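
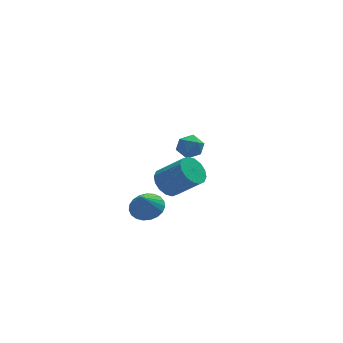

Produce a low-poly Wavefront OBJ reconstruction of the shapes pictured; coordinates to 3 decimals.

v -2.884 -1.087 -1.489
v -1.994 -0.729 -1.038
v -3.336 -1.573 -0.211
v -2.262 -0.381 -1.001
v -2.638 -0.155 -1.047
v -3.056 -0.09 -1.17
v -3.445 -0.198 -1.348
v -3.736 -0.459 -1.551
v -3.881 -0.829 -1.743
v -3.853 -1.243 -1.89
v -3.658 -1.63 -1.969
v -3.329 -1.924 -1.964
v -2.923 -2.072 -1.878
v -2.51 -2.05 -1.724
v -2.163 -1.862 -1.529
v -1.94 -1.54 -1.328
v -1.88 -1.139 -1.154
v -2.367 -3.462 2.134
v -1.898 -3.946 1.41
v -0.644 -4.843 2.821
v -1.113 -4.358 3.546
v -1.641 -3.506 1.462
v -0.388 -4.403 2.874
v -1.579 -3.053 1.694
v -0.326 -3.95 3.106
v -1.728 -2.71 2.045
v -0.475 -3.607 3.456
v -2.048 -2.568 2.419
v -0.795 -3.465 3.831
v -2.454 -2.666 2.717
v -1.2 -3.563 4.129
v -2.836 -2.977 2.859
v -1.582 -3.874 4.27
v -3.092 -3.417 2.806
v -1.839 -4.314 4.218
v -3.154 -3.87 2.574
v -1.901 -4.767 3.986
v -3.005 -4.213 2.224
v -1.752 -5.11 3.635
v -2.685 -4.355 1.849
v -1.432 -5.252 3.261
v -2.28 -4.257 1.551
v -1.026 -5.154 2.963
v 0.574 4.217 0.152
v 1.334 3.903 0.599
v 0.706 3.097 -0.859
v 1.466 2.783 -0.412
v 0.624 2.712 -0.01
v 0.542 3.404 0.615
v 1.498 3.596 -0.875
v 1.416 4.288 -0.25
v 1.905 3.519 -0.036
v 1.365 2.973 0.499
v 0.675 4.027 -0.759
v 0.135 3.481 -0.224
f 2 1 4
f 2 4 3
f 4 1 5
f 4 5 3
f 5 1 6
f 5 6 3
f 6 1 7
f 6 7 3
f 7 1 8
f 7 8 3
f 8 1 9
f 8 9 3
f 9 1 10
f 9 10 3
f 10 1 11
f 10 11 3
f 11 1 12
f 11 12 3
f 12 1 13
f 12 13 3
f 13 1 14
f 13 14 3
f 14 1 15
f 14 15 3
f 15 1 16
f 15 16 3
f 16 1 17
f 16 17 3
f 17 1 2
f 17 2 3
f 19 18 22
f 19 22 20
f 20 22 23
f 20 23 21
f 22 18 24
f 22 24 23
f 23 24 25
f 23 25 21
f 24 18 26
f 24 26 25
f 25 26 27
f 25 27 21
f 26 18 28
f 26 28 27
f 27 28 29
f 27 29 21
f 28 18 30
f 28 30 29
f 29 30 31
f 29 31 21
f 30 18 32
f 30 32 31
f 31 32 33
f 31 33 21
f 32 18 34
f 32 34 33
f 33 34 35
f 33 35 21
f 34 18 36
f 34 36 35
f 35 36 37
f 35 37 21
f 36 18 38
f 36 38 37
f 37 38 39
f 37 39 21
f 38 18 40
f 38 40 39
f 39 40 41
f 39 41 21
f 40 18 42
f 40 42 41
f 41 42 43
f 41 43 21
f 42 18 19
f 42 19 43
f 43 19 20
f 43 20 21
f 44 55 49
f 44 49 45
f 44 45 51
f 44 51 54
f 44 54 55
f 45 49 53
f 49 55 48
f 55 54 46
f 54 51 50
f 51 45 52
f 47 53 48
f 47 48 46
f 47 46 50
f 47 50 52
f 47 52 53
f 48 53 49
f 46 48 55
f 50 46 54
f 52 50 51
f 53 52 45



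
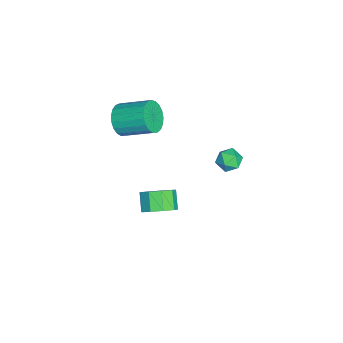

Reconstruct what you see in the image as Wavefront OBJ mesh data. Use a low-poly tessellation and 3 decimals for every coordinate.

v 2.085 2.519 3.826
v 2.84 2.344 3.679
v 1.8 1.276 3.841
v 2.555 1.101 3.694
v 2.35 1.406 4.391
v 2.526 2.175 4.382
v 2.114 1.445 3.138
v 2.29 2.214 3.129
v 2.858 1.68 3.253
v 3.003 1.656 4.028
v 1.637 1.964 3.492
v 1.782 1.94 4.267
v 0.202 -2.181 -4.011
v 0.828 -1.864 -3.243
v -0.097 -2.082 -2.4
v -0.722 -2.399 -3.169
v 0.462 -1.312 -3.502
v -0.463 -1.53 -2.66
v -0.026 -1.166 -4
v -0.951 -1.384 -3.157
v -0.407 -1.496 -4.502
v -1.331 -1.714 -3.66
v -0.502 -2.146 -4.775
v -1.427 -2.363 -3.933
v -0.268 -2.812 -4.691
v -1.193 -3.03 -3.848
v 0.186 -3.183 -4.289
v -0.739 -3.401 -3.446
v 0.648 -3.086 -3.756
v -0.277 -3.303 -2.914
v 0.901 -2.565 -3.344
v -0.023 -2.782 -2.501
v -2.531 -4.62 1.397
v -2.077 -5.11 2.22
v -1.736 -3.269 3.127
v -2.189 -2.78 2.303
v -1.733 -5.042 1.953
v -1.392 -3.202 2.86
v -1.527 -4.902 1.59
v -1.186 -3.061 2.497
v -1.494 -4.712 1.193
v -1.153 -2.872 2.1
v -1.641 -4.507 0.832
v -1.3 -2.666 1.738
v -1.941 -4.322 0.568
v -1.6 -2.481 1.474
v -2.343 -4.188 0.447
v -2.002 -2.347 1.354
v -2.778 -4.128 0.491
v -2.437 -2.288 1.397
v -3.17 -4.154 0.691
v -2.829 -2.314 1.598
v -3.451 -4.261 1.013
v -3.11 -2.42 1.92
v -3.573 -4.43 1.402
v -3.232 -2.589 2.308
v -3.515 -4.631 1.789
v -3.174 -2.791 2.696
v -3.287 -4.831 2.109
v -2.946 -2.99 3.016
v -2.928 -4.994 2.306
v -2.586 -3.154 3.212
v -2.5 -5.093 2.345
v -2.159 -3.252 3.252
f 1 12 6
f 1 6 2
f 1 2 8
f 1 8 11
f 1 11 12
f 2 6 10
f 6 12 5
f 12 11 3
f 11 8 7
f 8 2 9
f 4 10 5
f 4 5 3
f 4 3 7
f 4 7 9
f 4 9 10
f 5 10 6
f 3 5 12
f 7 3 11
f 9 7 8
f 10 9 2
f 14 13 17
f 14 17 15
f 15 17 18
f 15 18 16
f 17 13 19
f 17 19 18
f 18 19 20
f 18 20 16
f 19 13 21
f 19 21 20
f 20 21 22
f 20 22 16
f 21 13 23
f 21 23 22
f 22 23 24
f 22 24 16
f 23 13 25
f 23 25 24
f 24 25 26
f 24 26 16
f 25 13 27
f 25 27 26
f 26 27 28
f 26 28 16
f 27 13 29
f 27 29 28
f 28 29 30
f 28 30 16
f 29 13 31
f 29 31 30
f 30 31 32
f 30 32 16
f 31 13 14
f 31 14 32
f 32 14 15
f 32 15 16
f 34 33 37
f 34 37 35
f 35 37 38
f 35 38 36
f 37 33 39
f 37 39 38
f 38 39 40
f 38 40 36
f 39 33 41
f 39 41 40
f 40 41 42
f 40 42 36
f 41 33 43
f 41 43 42
f 42 43 44
f 42 44 36
f 43 33 45
f 43 45 44
f 44 45 46
f 44 46 36
f 45 33 47
f 45 47 46
f 46 47 48
f 46 48 36
f 47 33 49
f 47 49 48
f 48 49 50
f 48 50 36
f 49 33 51
f 49 51 50
f 50 51 52
f 50 52 36
f 51 33 53
f 51 53 52
f 52 53 54
f 52 54 36
f 53 33 55
f 53 55 54
f 54 55 56
f 54 56 36
f 55 33 57
f 55 57 56
f 56 57 58
f 56 58 36
f 57 33 59
f 57 59 58
f 58 59 60
f 58 60 36
f 59 33 61
f 59 61 60
f 60 61 62
f 60 62 36
f 61 33 63
f 61 63 62
f 62 63 64
f 62 64 36
f 63 33 34
f 63 34 64
f 64 34 35
f 64 35 36



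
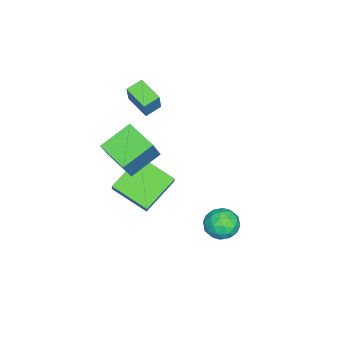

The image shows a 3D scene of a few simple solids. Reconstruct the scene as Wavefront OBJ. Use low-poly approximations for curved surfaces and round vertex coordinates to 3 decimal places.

v 2.972 3.277 -4.093
v 3.502 2.602 -4.379
v 2.538 2.458 -2.961
v 3.068 1.783 -3.247
v 3.437 2.54 -2.918
v 3.706 3.046 -3.618
v 2.334 2.014 -3.722
v 2.603 2.52 -4.422
v 3.108 1.821 -4.149
v 3.79 2.147 -3.652
v 2.25 2.913 -3.688
v 2.932 3.239 -3.191
v 3.275 3.012 -4.335
v 2.765 2.048 -3.005
v 2.982 2.493 -2.812
v 3.294 2.097 -2.979
v 3.395 3.273 -3.888
v 3.706 2.876 -4.056
v 3.668 2.839 -3.197
v 2.334 2.184 -3.284
v 2.645 1.787 -3.452
v 2.746 2.963 -4.361
v 3.058 2.567 -4.528
v 2.372 2.221 -4.143
v 3.355 2.156 -4.368
v 3.1 1.674 -3.703
v 2.669 1.81 -3.983
v 2.826 2.108 -4.394
v 3.756 2.347 -4.076
v 3.501 1.866 -3.411
v 3.718 2.311 -3.218
v 3.875 2.608 -3.629
v 3.524 1.888 -3.941
v 2.539 3.194 -3.929
v 2.284 2.713 -3.264
v 2.165 2.452 -3.711
v 2.322 2.749 -4.122
v 2.94 3.386 -3.637
v 2.685 2.904 -2.972
v 3.214 2.952 -2.946
v 3.371 3.25 -3.357
v 2.516 3.172 -3.399
v -0.709 -2.448 1.669
v -0.052 -2.303 2.931
v -0.062 -1.38 1.21
v 0.595 -1.235 2.472
v -0.055 -2.965 1.388
v 0.602 -2.82 2.65
v 0.592 -1.897 0.929
v 1.249 -1.752 2.191
v 1.944 -1.832 0.799
v 3.207 -1.753 2.586
v 2.638 -0.51 0.25
v 3.901 -0.431 2.037
v 3.159 -2.809 -0.017
v 4.422 -2.73 1.77
v 3.853 -1.487 -0.566
v 5.116 -1.408 1.221
v 1.798 -3.213 -3.875
v 0.143 -2.403 -2.847
v 2.181 -1.37 -4.711
v 0.525 -0.56 -3.684
v 2.455 -2.96 -3.016
v 0.799 -2.15 -1.989
v 2.837 -1.117 -3.853
v 1.182 -0.307 -2.825
f 1 38 17
f 38 12 41
f 17 41 6
f 38 41 17
f 1 17 13
f 17 6 18
f 13 18 2
f 17 18 13
f 1 13 22
f 13 2 23
f 22 23 8
f 13 23 22
f 1 22 34
f 22 8 37
f 34 37 11
f 22 37 34
f 1 34 38
f 34 11 42
f 38 42 12
f 34 42 38
f 2 18 29
f 18 6 32
f 29 32 10
f 18 32 29
f 6 41 19
f 41 12 40
f 19 40 5
f 41 40 19
f 12 42 39
f 42 11 35
f 39 35 3
f 42 35 39
f 11 37 36
f 37 8 24
f 36 24 7
f 37 24 36
f 8 23 28
f 23 2 25
f 28 25 9
f 23 25 28
f 4 30 16
f 30 10 31
f 16 31 5
f 30 31 16
f 4 16 14
f 16 5 15
f 14 15 3
f 16 15 14
f 4 14 21
f 14 3 20
f 21 20 7
f 14 20 21
f 4 21 26
f 21 7 27
f 26 27 9
f 21 27 26
f 4 26 30
f 26 9 33
f 30 33 10
f 26 33 30
f 5 31 19
f 31 10 32
f 19 32 6
f 31 32 19
f 3 15 39
f 15 5 40
f 39 40 12
f 15 40 39
f 7 20 36
f 20 3 35
f 36 35 11
f 20 35 36
f 9 27 28
f 27 7 24
f 28 24 8
f 27 24 28
f 10 33 29
f 33 9 25
f 29 25 2
f 33 25 29
f 44 46 43
f 47 44 43
f 43 46 45
f 45 47 43
f 44 50 46
f 48 44 47
f 48 50 44
f 46 50 45
f 49 47 45
f 45 50 49
f 49 48 47
f 50 48 49
f 52 54 51
f 55 52 51
f 51 54 53
f 53 55 51
f 52 58 54
f 56 52 55
f 56 58 52
f 54 58 53
f 57 55 53
f 53 58 57
f 57 56 55
f 58 56 57
f 60 62 59
f 63 60 59
f 59 62 61
f 61 63 59
f 60 66 62
f 64 60 63
f 64 66 60
f 62 66 61
f 65 63 61
f 61 66 65
f 65 64 63
f 66 64 65



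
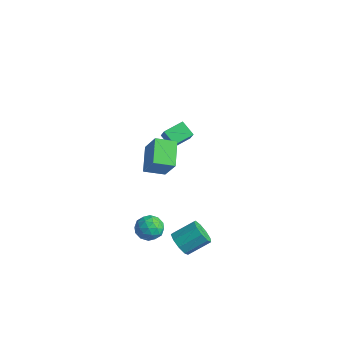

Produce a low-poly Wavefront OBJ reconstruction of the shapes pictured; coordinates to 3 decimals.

v 2.287 -2.032 2.802
v 1.208 -1.077 3.607
v 2.894 -1.039 2.438
v 1.816 -0.084 3.243
v 3.284 -2.116 4.237
v 2.206 -1.161 5.042
v 3.892 -1.123 3.873
v 2.813 -0.168 4.678
v -2.249 3.384 -1.124
v -3.135 3.302 -0.512
v -2.148 4.641 -0.81
v -3.034 4.559 -0.198
v -1.586 3.101 -0.202
v -2.472 3.019 0.41
v -1.485 4.358 0.112
v -2.371 4.276 0.724
v 3.62 -0.641 -3.237
v 4.165 -1.125 -2.861
v 4.665 0.058 -2.066
v 4.12 0.541 -2.443
v 4.391 -0.907 -3.326
v 4.89 0.276 -2.532
v 4.256 -0.566 -3.75
v 4.755 0.617 -2.955
v 3.823 -0.259 -3.934
v 4.323 0.924 -3.139
v 3.296 -0.132 -3.792
v 3.795 1.051 -2.997
v 2.92 -0.243 -3.39
v 3.42 0.94 -2.596
v 2.872 -0.541 -2.917
v 3.372 0.642 -2.123
v 3.174 -0.885 -2.594
v 3.674 0.298 -1.799
v 3.685 -1.116 -2.572
v 4.185 0.067 -1.777
v 0.945 -0.277 -3.503
v 1.683 -0.256 -3.036
v 1.037 -1.684 -3.584
v 1.775 -1.663 -3.117
v 1.013 -1.464 -2.74
v 0.957 -0.594 -2.69
v 1.763 -1.346 -3.93
v 1.707 -0.476 -3.88
v 2.188 -0.916 -3.3
v 1.725 -0.989 -2.565
v 0.995 -0.951 -4.055
v 0.532 -1.024 -3.32
v 1.306 -0.143 -3.262
v 1.414 -1.797 -3.358
v 0.967 -1.68 -3.136
v 1.4 -1.667 -2.862
v 0.879 -0.342 -3.059
v 1.312 -0.329 -2.784
v 0.919 -1.039 -2.61
v 1.408 -1.611 -3.836
v 1.841 -1.598 -3.561
v 1.32 -0.273 -3.758
v 1.753 -0.26 -3.484
v 1.801 -0.901 -4.01
v 2.036 -0.519 -3.143
v 2.091 -1.346 -3.191
v 2.084 -1.159 -3.669
v 2.05 -0.648 -3.64
v 1.764 -0.562 -2.711
v 1.818 -1.388 -2.759
v 1.371 -1.271 -2.537
v 1.337 -0.76 -2.507
v 2.061 -0.95 -2.866
v 0.902 -0.552 -3.861
v 0.956 -1.378 -3.909
v 1.383 -1.18 -4.113
v 1.349 -0.669 -4.083
v 0.629 -0.594 -3.429
v 0.684 -1.421 -3.477
v 0.67 -1.292 -2.98
v 0.636 -0.781 -2.951
v 0.659 -0.99 -3.754
f 2 4 1
f 5 2 1
f 1 4 3
f 3 5 1
f 2 8 4
f 6 2 5
f 6 8 2
f 4 8 3
f 7 5 3
f 3 8 7
f 7 6 5
f 8 6 7
f 10 12 9
f 13 10 9
f 9 12 11
f 11 13 9
f 10 16 12
f 14 10 13
f 14 16 10
f 12 16 11
f 15 13 11
f 11 16 15
f 15 14 13
f 16 14 15
f 18 17 21
f 18 21 19
f 19 21 22
f 19 22 20
f 21 17 23
f 21 23 22
f 22 23 24
f 22 24 20
f 23 17 25
f 23 25 24
f 24 25 26
f 24 26 20
f 25 17 27
f 25 27 26
f 26 27 28
f 26 28 20
f 27 17 29
f 27 29 28
f 28 29 30
f 28 30 20
f 29 17 31
f 29 31 30
f 30 31 32
f 30 32 20
f 31 17 33
f 31 33 32
f 32 33 34
f 32 34 20
f 33 17 35
f 33 35 34
f 34 35 36
f 34 36 20
f 35 17 18
f 35 18 36
f 36 18 19
f 36 19 20
f 37 74 53
f 74 48 77
f 53 77 42
f 74 77 53
f 37 53 49
f 53 42 54
f 49 54 38
f 53 54 49
f 37 49 58
f 49 38 59
f 58 59 44
f 49 59 58
f 37 58 70
f 58 44 73
f 70 73 47
f 58 73 70
f 37 70 74
f 70 47 78
f 74 78 48
f 70 78 74
f 38 54 65
f 54 42 68
f 65 68 46
f 54 68 65
f 42 77 55
f 77 48 76
f 55 76 41
f 77 76 55
f 48 78 75
f 78 47 71
f 75 71 39
f 78 71 75
f 47 73 72
f 73 44 60
f 72 60 43
f 73 60 72
f 44 59 64
f 59 38 61
f 64 61 45
f 59 61 64
f 40 66 52
f 66 46 67
f 52 67 41
f 66 67 52
f 40 52 50
f 52 41 51
f 50 51 39
f 52 51 50
f 40 50 57
f 50 39 56
f 57 56 43
f 50 56 57
f 40 57 62
f 57 43 63
f 62 63 45
f 57 63 62
f 40 62 66
f 62 45 69
f 66 69 46
f 62 69 66
f 41 67 55
f 67 46 68
f 55 68 42
f 67 68 55
f 39 51 75
f 51 41 76
f 75 76 48
f 51 76 75
f 43 56 72
f 56 39 71
f 72 71 47
f 56 71 72
f 45 63 64
f 63 43 60
f 64 60 44
f 63 60 64
f 46 69 65
f 69 45 61
f 65 61 38
f 69 61 65



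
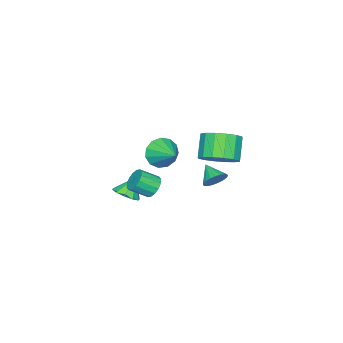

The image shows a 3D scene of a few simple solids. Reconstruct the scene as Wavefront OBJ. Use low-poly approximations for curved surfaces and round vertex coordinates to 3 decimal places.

v 3.242 3.171 2.855
v 3.809 3.803 3.554
v 2.885 3.381 4.685
v 2.318 2.749 3.985
v 3.401 4.142 3.347
v 2.477 3.72 4.478
v 2.951 4.221 3.008
v 2.027 3.799 4.139
v 2.578 4.018 2.628
v 1.654 3.596 3.759
v 2.383 3.589 2.309
v 1.459 3.167 3.44
v 2.419 3.048 2.136
v 1.495 2.626 3.266
v 2.675 2.539 2.155
v 1.751 2.117 3.286
v 3.083 2.2 2.362
v 2.159 1.778 3.493
v 3.533 2.121 2.701
v 2.609 1.699 3.832
v 3.906 2.324 3.081
v 2.982 1.902 4.212
v 4.101 2.753 3.4
v 3.177 2.331 4.531
v 4.065 3.294 3.574
v 3.141 2.872 4.704
v 3.149 -0.893 -0.916
v 3.402 -1.199 -1.517
v 4.065 -1.972 -0.845
v 3.811 -1.667 -0.244
v 3.643 -0.925 -1.439
v 4.305 -1.698 -0.767
v 3.751 -0.643 -1.221
v 4.413 -1.416 -0.549
v 3.698 -0.428 -0.921
v 4.36 -1.201 -0.249
v 3.498 -0.337 -0.62
v 4.16 -1.11 0.052
v 3.204 -0.396 -0.399
v 3.866 -1.169 0.274
v 2.895 -0.588 -0.315
v 3.558 -1.361 0.357
v 2.655 -0.862 -0.393
v 3.317 -1.635 0.279
v 2.547 -1.144 -0.611
v 3.209 -1.917 0.061
v 2.6 -1.359 -0.911
v 3.262 -2.132 -0.239
v 2.8 -1.45 -1.212
v 3.462 -2.223 -0.54
v 3.094 -1.391 -1.434
v 3.756 -2.164 -0.761
v 0.327 1.195 -1.266
v 0.699 1.403 -0.661
v -0.147 0.265 -0.654
v 0.452 1.55 -0.628
v 0.186 1.643 -0.693
v -0.058 1.667 -0.845
v -0.244 1.62 -1.061
v -0.343 1.508 -1.308
v -0.34 1.348 -1.549
v -0.235 1.166 -1.746
v -0.045 0.987 -1.871
v 0.201 0.841 -1.903
v 0.467 0.748 -1.838
v 0.711 0.723 -1.686
v 0.897 0.771 -1.47
v 0.996 0.883 -1.223
v 0.993 1.042 -0.983
v 0.889 1.225 -0.785
v 1.582 -3.77 -3.64
v 1.994 -4.39 -3.23
v 0.838 -3.55 -2.56
v 2.251 -3.941 -3.145
v 2.253 -3.426 -3.248
v 1.999 -3.042 -3.501
v 1.585 -2.937 -3.808
v 1.17 -3.149 -4.05
v 0.913 -3.599 -4.136
v 0.911 -4.114 -4.032
v 1.165 -4.498 -3.779
v 1.579 -4.603 -3.473
v 3.583 -0.069 2.343
v 4.112 0.059 1.54
v 4.237 1.209 2.977
v 3.646 0.335 1.463
v 3.161 0.483 1.666
v 2.809 0.456 2.083
v 2.703 0.262 2.583
v 2.876 -0.037 3.007
v 3.274 -0.346 3.219
v 3.769 -0.567 3.153
v 4.205 -0.63 2.83
v 4.444 -0.515 2.352
v 4.409 -0.258 1.871
f 2 1 5
f 2 5 3
f 3 5 6
f 3 6 4
f 5 1 7
f 5 7 6
f 6 7 8
f 6 8 4
f 7 1 9
f 7 9 8
f 8 9 10
f 8 10 4
f 9 1 11
f 9 11 10
f 10 11 12
f 10 12 4
f 11 1 13
f 11 13 12
f 12 13 14
f 12 14 4
f 13 1 15
f 13 15 14
f 14 15 16
f 14 16 4
f 15 1 17
f 15 17 16
f 16 17 18
f 16 18 4
f 17 1 19
f 17 19 18
f 18 19 20
f 18 20 4
f 19 1 21
f 19 21 20
f 20 21 22
f 20 22 4
f 21 1 23
f 21 23 22
f 22 23 24
f 22 24 4
f 23 1 25
f 23 25 24
f 24 25 26
f 24 26 4
f 25 1 2
f 25 2 26
f 26 2 3
f 26 3 4
f 28 27 31
f 28 31 29
f 29 31 32
f 29 32 30
f 31 27 33
f 31 33 32
f 32 33 34
f 32 34 30
f 33 27 35
f 33 35 34
f 34 35 36
f 34 36 30
f 35 27 37
f 35 37 36
f 36 37 38
f 36 38 30
f 37 27 39
f 37 39 38
f 38 39 40
f 38 40 30
f 39 27 41
f 39 41 40
f 40 41 42
f 40 42 30
f 41 27 43
f 41 43 42
f 42 43 44
f 42 44 30
f 43 27 45
f 43 45 44
f 44 45 46
f 44 46 30
f 45 27 47
f 45 47 46
f 46 47 48
f 46 48 30
f 47 27 49
f 47 49 48
f 48 49 50
f 48 50 30
f 49 27 51
f 49 51 50
f 50 51 52
f 50 52 30
f 51 27 28
f 51 28 52
f 52 28 29
f 52 29 30
f 54 53 56
f 54 56 55
f 56 53 57
f 56 57 55
f 57 53 58
f 57 58 55
f 58 53 59
f 58 59 55
f 59 53 60
f 59 60 55
f 60 53 61
f 60 61 55
f 61 53 62
f 61 62 55
f 62 53 63
f 62 63 55
f 63 53 64
f 63 64 55
f 64 53 65
f 64 65 55
f 65 53 66
f 65 66 55
f 66 53 67
f 66 67 55
f 67 53 68
f 67 68 55
f 68 53 69
f 68 69 55
f 69 53 70
f 69 70 55
f 70 53 54
f 70 54 55
f 72 71 74
f 72 74 73
f 74 71 75
f 74 75 73
f 75 71 76
f 75 76 73
f 76 71 77
f 76 77 73
f 77 71 78
f 77 78 73
f 78 71 79
f 78 79 73
f 79 71 80
f 79 80 73
f 80 71 81
f 80 81 73
f 81 71 82
f 81 82 73
f 82 71 72
f 82 72 73
f 84 83 86
f 84 86 85
f 86 83 87
f 86 87 85
f 87 83 88
f 87 88 85
f 88 83 89
f 88 89 85
f 89 83 90
f 89 90 85
f 90 83 91
f 90 91 85
f 91 83 92
f 91 92 85
f 92 83 93
f 92 93 85
f 93 83 94
f 93 94 85
f 94 83 95
f 94 95 85
f 95 83 84
f 95 84 85



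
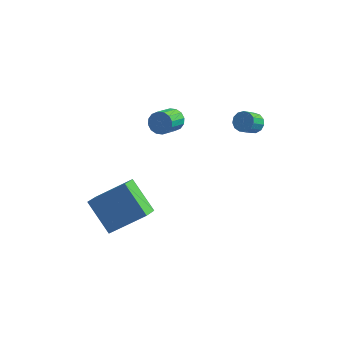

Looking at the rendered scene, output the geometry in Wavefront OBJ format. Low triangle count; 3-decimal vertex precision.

v -3.438 -2.977 -0.882
v -1.859 -2.308 0.447
v -3.41 -2.125 -1.345
v -1.831 -1.456 -0.015
v -2.109 -3.684 -2.105
v -0.53 -3.015 -0.775
v -2.081 -2.832 -2.567
v -0.502 -2.163 -1.238
v 2.219 3.634 0.96
v 2.413 3.964 1.383
v 2.134 3.256 2.063
v 1.941 2.926 1.64
v 2.105 4.043 1.34
v 1.826 3.335 2.019
v 1.833 3.993 1.176
v 1.554 3.285 1.856
v 1.684 3.829 0.944
v 1.405 3.121 1.623
v 1.705 3.603 0.717
v 1.426 2.895 1.396
v 1.889 3.387 0.567
v 1.61 2.679 1.246
v 2.178 3.249 0.542
v 1.9 2.541 1.221
v 2.48 3.234 0.65
v 2.202 2.525 1.329
v 2.7 3.345 0.856
v 2.421 2.637 1.536
v 2.766 3.549 1.096
v 2.488 2.841 1.775
v 2.659 3.779 1.292
v 2.381 3.071 1.971
v -1.356 2.36 1.138
v -0.99 2.585 1.599
v -1.178 1.484 2.283
v -1.544 1.26 1.822
v -1.291 2.683 1.675
v -1.479 1.582 2.359
v -1.61 2.696 1.607
v -1.798 1.595 2.291
v -1.86 2.618 1.413
v -2.049 1.517 2.098
v -1.976 2.472 1.146
v -2.164 1.371 1.83
v -1.925 2.295 0.876
v -2.114 1.194 1.561
v -1.722 2.136 0.677
v -1.91 1.035 1.361
v -1.421 2.038 0.601
v -1.609 0.937 1.285
v -1.102 2.025 0.669
v -1.29 0.924 1.353
v -0.851 2.103 0.862
v -1.04 1.002 1.547
v -0.736 2.249 1.13
v -0.924 1.148 1.814
v -0.786 2.426 1.399
v -0.975 1.325 2.084
f 2 4 1
f 5 2 1
f 1 4 3
f 3 5 1
f 2 8 4
f 6 2 5
f 6 8 2
f 4 8 3
f 7 5 3
f 3 8 7
f 7 6 5
f 8 6 7
f 10 9 13
f 10 13 11
f 11 13 14
f 11 14 12
f 13 9 15
f 13 15 14
f 14 15 16
f 14 16 12
f 15 9 17
f 15 17 16
f 16 17 18
f 16 18 12
f 17 9 19
f 17 19 18
f 18 19 20
f 18 20 12
f 19 9 21
f 19 21 20
f 20 21 22
f 20 22 12
f 21 9 23
f 21 23 22
f 22 23 24
f 22 24 12
f 23 9 25
f 23 25 24
f 24 25 26
f 24 26 12
f 25 9 27
f 25 27 26
f 26 27 28
f 26 28 12
f 27 9 29
f 27 29 28
f 28 29 30
f 28 30 12
f 29 9 31
f 29 31 30
f 30 31 32
f 30 32 12
f 31 9 10
f 31 10 32
f 32 10 11
f 32 11 12
f 34 33 37
f 34 37 35
f 35 37 38
f 35 38 36
f 37 33 39
f 37 39 38
f 38 39 40
f 38 40 36
f 39 33 41
f 39 41 40
f 40 41 42
f 40 42 36
f 41 33 43
f 41 43 42
f 42 43 44
f 42 44 36
f 43 33 45
f 43 45 44
f 44 45 46
f 44 46 36
f 45 33 47
f 45 47 46
f 46 47 48
f 46 48 36
f 47 33 49
f 47 49 48
f 48 49 50
f 48 50 36
f 49 33 51
f 49 51 50
f 50 51 52
f 50 52 36
f 51 33 53
f 51 53 52
f 52 53 54
f 52 54 36
f 53 33 55
f 53 55 54
f 54 55 56
f 54 56 36
f 55 33 57
f 55 57 56
f 56 57 58
f 56 58 36
f 57 33 34
f 57 34 58
f 58 34 35
f 58 35 36



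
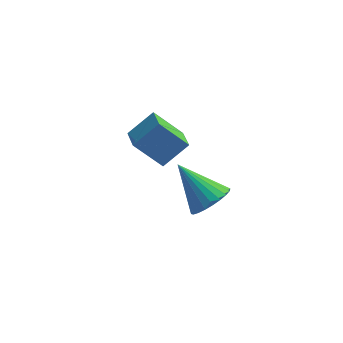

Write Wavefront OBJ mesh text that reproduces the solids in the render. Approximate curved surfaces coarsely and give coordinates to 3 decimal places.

v 0.076 -0.483 0.985
v -1.089 -0.588 2.232
v -0.349 0.575 0.677
v -1.514 0.469 1.924
v 0.994 0.151 1.896
v -0.171 0.045 3.143
v 0.569 1.208 1.588
v -0.596 1.103 2.835
v 2.552 -4.312 3.063
v 3.143 -4.464 3.725
v 1.208 -3.648 4.417
v 3.22 -4.133 3.639
v 3.196 -3.828 3.466
v 3.074 -3.598 3.231
v 2.872 -3.476 2.971
v 2.622 -3.481 2.725
v 2.361 -3.613 2.53
v 2.129 -3.851 2.417
v 1.962 -4.159 2.402
v 1.884 -4.491 2.487
v 1.909 -4.795 2.661
v 2.031 -5.026 2.895
v 2.233 -5.148 3.156
v 2.483 -5.143 3.402
v 2.744 -5.011 3.597
v 2.976 -4.773 3.71
f 2 4 1
f 5 2 1
f 1 4 3
f 3 5 1
f 2 8 4
f 6 2 5
f 6 8 2
f 4 8 3
f 7 5 3
f 3 8 7
f 7 6 5
f 8 6 7
f 10 9 12
f 10 12 11
f 12 9 13
f 12 13 11
f 13 9 14
f 13 14 11
f 14 9 15
f 14 15 11
f 15 9 16
f 15 16 11
f 16 9 17
f 16 17 11
f 17 9 18
f 17 18 11
f 18 9 19
f 18 19 11
f 19 9 20
f 19 20 11
f 20 9 21
f 20 21 11
f 21 9 22
f 21 22 11
f 22 9 23
f 22 23 11
f 23 9 24
f 23 24 11
f 24 9 25
f 24 25 11
f 25 9 26
f 25 26 11
f 26 9 10
f 26 10 11



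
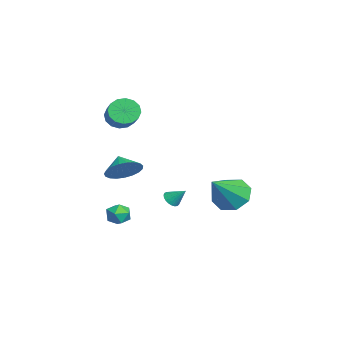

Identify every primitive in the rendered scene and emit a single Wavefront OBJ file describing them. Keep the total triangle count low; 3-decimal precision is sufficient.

v 1.491 1.387 -0.662
v 1.942 0.886 -1.44
v 2.829 0.413 0.742
v 2.286 1.579 -1.287
v 2.164 2.159 -0.768
v 1.648 2.287 -0.186
v 1.039 1.888 0.117
v 0.695 1.195 -0.036
v 0.817 0.615 -0.555
v 1.334 0.487 -1.137
v -1.243 -3.38 -2.68
v -0.539 -3.386 -2.721
v -1.281 -4.394 -3.199
v -0.577 -4.4 -3.24
v -0.894 -4.463 -2.614
v -0.871 -3.836 -2.293
v -0.949 -3.944 -3.627
v -0.926 -3.317 -3.306
v -0.358 -3.734 -3.306
v -0.324 -4.055 -2.68
v -1.496 -3.725 -3.24
v -1.462 -4.046 -2.614
v -3.387 -1.315 -3.042
v -3.109 -1.687 -2.809
v -3.053 -0.625 -2.338
v -2.968 -1.609 -2.953
v -2.899 -1.479 -3.112
v -2.915 -1.322 -3.259
v -3.012 -1.163 -3.369
v -3.174 -1.03 -3.422
v -3.374 -0.947 -3.409
v -3.575 -0.927 -3.333
v -3.744 -0.974 -3.206
v -3.851 -1.08 -3.051
v -3.878 -1.227 -2.895
v -3.82 -1.389 -2.764
v -3.687 -1.538 -2.681
v -3.503 -1.648 -2.66
v -3.298 -1.701 -2.705
v 0.973 -3.589 0.725
v 1.372 -3.083 1.41
v 0.227 -3.851 1.355
v 1.137 -2.82 1.241
v 0.874 -2.69 0.983
v 0.627 -2.716 0.68
v 0.441 -2.892 0.385
v 0.346 -3.189 0.15
v 0.36 -3.556 0.013
v 0.48 -3.927 0
v 0.685 -4.241 0.112
v 0.939 -4.441 0.331
v 1.2 -4.495 0.617
v 1.421 -4.391 0.922
v 1.565 -4.149 1.194
v 1.606 -3.81 1.384
v 1.538 -3.433 1.46
v -3.099 -3.776 2.74
v -2.778 -3.43 2.095
v -1.28 -3.217 2.954
v -1.601 -3.564 3.6
v -2.946 -3.119 2.311
v -1.448 -2.906 3.17
v -3.155 -2.984 2.642
v -1.657 -2.772 3.501
v -3.349 -3.062 3
v -1.851 -2.849 3.859
v -3.476 -3.331 3.288
v -1.978 -3.118 4.147
v -3.502 -3.719 3.429
v -2.004 -3.507 4.288
v -3.42 -4.123 3.386
v -1.922 -3.91 4.245
v -3.252 -4.434 3.17
v -1.754 -4.221 4.029
v -3.043 -4.568 2.839
v -1.545 -4.356 3.698
v -2.849 -4.491 2.481
v -1.351 -4.278 3.34
v -2.722 -4.222 2.193
v -1.224 -4.009 3.052
v -2.696 -3.833 2.052
v -1.198 -3.621 2.911
f 2 1 4
f 2 4 3
f 4 1 5
f 4 5 3
f 5 1 6
f 5 6 3
f 6 1 7
f 6 7 3
f 7 1 8
f 7 8 3
f 8 1 9
f 8 9 3
f 9 1 10
f 9 10 3
f 10 1 2
f 10 2 3
f 11 22 16
f 11 16 12
f 11 12 18
f 11 18 21
f 11 21 22
f 12 16 20
f 16 22 15
f 22 21 13
f 21 18 17
f 18 12 19
f 14 20 15
f 14 15 13
f 14 13 17
f 14 17 19
f 14 19 20
f 15 20 16
f 13 15 22
f 17 13 21
f 19 17 18
f 20 19 12
f 24 23 26
f 24 26 25
f 26 23 27
f 26 27 25
f 27 23 28
f 27 28 25
f 28 23 29
f 28 29 25
f 29 23 30
f 29 30 25
f 30 23 31
f 30 31 25
f 31 23 32
f 31 32 25
f 32 23 33
f 32 33 25
f 33 23 34
f 33 34 25
f 34 23 35
f 34 35 25
f 35 23 36
f 35 36 25
f 36 23 37
f 36 37 25
f 37 23 38
f 37 38 25
f 38 23 39
f 38 39 25
f 39 23 24
f 39 24 25
f 41 40 43
f 41 43 42
f 43 40 44
f 43 44 42
f 44 40 45
f 44 45 42
f 45 40 46
f 45 46 42
f 46 40 47
f 46 47 42
f 47 40 48
f 47 48 42
f 48 40 49
f 48 49 42
f 49 40 50
f 49 50 42
f 50 40 51
f 50 51 42
f 51 40 52
f 51 52 42
f 52 40 53
f 52 53 42
f 53 40 54
f 53 54 42
f 54 40 55
f 54 55 42
f 55 40 56
f 55 56 42
f 56 40 41
f 56 41 42
f 58 57 61
f 58 61 59
f 59 61 62
f 59 62 60
f 61 57 63
f 61 63 62
f 62 63 64
f 62 64 60
f 63 57 65
f 63 65 64
f 64 65 66
f 64 66 60
f 65 57 67
f 65 67 66
f 66 67 68
f 66 68 60
f 67 57 69
f 67 69 68
f 68 69 70
f 68 70 60
f 69 57 71
f 69 71 70
f 70 71 72
f 70 72 60
f 71 57 73
f 71 73 72
f 72 73 74
f 72 74 60
f 73 57 75
f 73 75 74
f 74 75 76
f 74 76 60
f 75 57 77
f 75 77 76
f 76 77 78
f 76 78 60
f 77 57 79
f 77 79 78
f 78 79 80
f 78 80 60
f 79 57 81
f 79 81 80
f 80 81 82
f 80 82 60
f 81 57 58
f 81 58 82
f 82 58 59
f 82 59 60



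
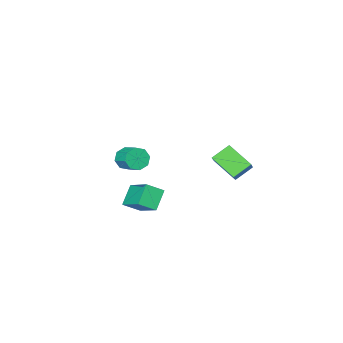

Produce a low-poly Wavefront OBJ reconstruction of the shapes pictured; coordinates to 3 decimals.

v 0.409 -2.722 -0.009
v 0.633 -1.228 0.874
v -0.348 -2.294 -0.542
v -0.124 -0.8 0.342
v 1.224 -2.34 -0.862
v 1.448 -0.846 0.022
v 0.467 -1.912 -1.394
v 0.691 -0.418 -0.511
v 2.356 -0.488 3.71
v 2.743 -0.76 4.157
v 2.87 0.176 4.616
v 2.484 0.448 4.17
v 2.995 -0.599 3.759
v 3.122 0.337 4.218
v 2.873 -0.373 3.333
v 3 0.563 3.792
v 2.448 -0.214 3.128
v 2.576 0.721 3.587
v 1.97 -0.216 3.264
v 2.097 0.72 3.723
v 1.718 -0.377 3.662
v 1.845 0.559 4.121
v 1.84 -0.603 4.088
v 1.967 0.333 4.547
v 2.264 -0.761 4.293
v 2.392 0.174 4.752
v -3.956 -0.007 -0.081
v -3.675 -1.287 0.785
v -4.87 0.226 0.56
v -4.589 -1.053 1.426
v -3.071 0.833 0.874
v -2.79 -0.446 1.74
v -3.985 1.067 1.515
v -3.704 -0.213 2.381
f 2 4 1
f 5 2 1
f 1 4 3
f 3 5 1
f 2 8 4
f 6 2 5
f 6 8 2
f 4 8 3
f 7 5 3
f 3 8 7
f 7 6 5
f 8 6 7
f 10 9 13
f 10 13 11
f 11 13 14
f 11 14 12
f 13 9 15
f 13 15 14
f 14 15 16
f 14 16 12
f 15 9 17
f 15 17 16
f 16 17 18
f 16 18 12
f 17 9 19
f 17 19 18
f 18 19 20
f 18 20 12
f 19 9 21
f 19 21 20
f 20 21 22
f 20 22 12
f 21 9 23
f 21 23 22
f 22 23 24
f 22 24 12
f 23 9 25
f 23 25 24
f 24 25 26
f 24 26 12
f 25 9 10
f 25 10 26
f 26 10 11
f 26 11 12
f 28 30 27
f 31 28 27
f 27 30 29
f 29 31 27
f 28 34 30
f 32 28 31
f 32 34 28
f 30 34 29
f 33 31 29
f 29 34 33
f 33 32 31
f 34 32 33



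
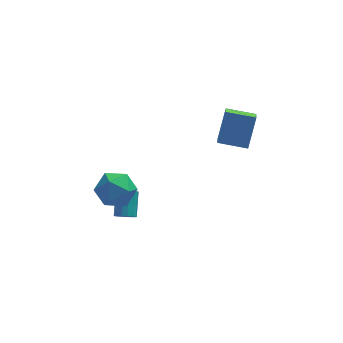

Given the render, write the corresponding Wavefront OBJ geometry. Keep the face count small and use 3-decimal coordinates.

v -3.929 -2.183 -0.148
v -2.861 -1.904 0.292
v -3.699 -3.996 0.448
v -2.631 -3.717 0.888
v -3.615 -3.285 1.396
v -3.756 -2.164 1.028
v -2.804 -3.736 -0.288
v -2.945 -2.615 -0.656
v -2.165 -2.863 0.205
v -2.667 -2.585 1.246
v -3.893 -3.315 -0.506
v -4.395 -3.037 0.535
v -2.841 -3.154 -1.757
v -2.331 -3.01 -2.018
v -2.13 -1.883 -1.003
v -2.639 -2.026 -0.743
v -2.523 -2.854 -2.154
v -2.321 -1.727 -1.139
v -2.787 -2.766 -2.199
v -2.586 -1.639 -1.184
v -3.064 -2.767 -2.143
v -2.863 -1.64 -1.128
v -3.29 -2.856 -1.999
v -3.088 -1.729 -0.984
v -3.412 -3.014 -1.799
v -3.211 -1.887 -0.784
v -3.404 -3.204 -1.59
v -3.203 -2.076 -0.575
v -3.267 -3.382 -1.419
v -3.065 -2.255 -0.404
v -3.032 -3.508 -1.326
v -2.831 -2.381 -0.311
v -2.753 -3.553 -1.332
v -2.552 -2.425 -0.317
v -2.495 -3.506 -1.435
v -2.293 -2.379 -0.42
v -2.315 -3.379 -1.612
v -2.114 -2.252 -0.597
v -2.256 -3.2 -1.822
v -2.055 -2.073 -0.807
v 2.107 -1.229 2.416
v 1.979 -2.089 2.91
v 2.621 -0.351 4.079
v 2.493 -1.211 4.573
v 3.627 -1.609 2.147
v 3.499 -2.469 2.641
v 4.141 -0.731 3.81
v 4.013 -1.591 4.304
f 1 12 6
f 1 6 2
f 1 2 8
f 1 8 11
f 1 11 12
f 2 6 10
f 6 12 5
f 12 11 3
f 11 8 7
f 8 2 9
f 4 10 5
f 4 5 3
f 4 3 7
f 4 7 9
f 4 9 10
f 5 10 6
f 3 5 12
f 7 3 11
f 9 7 8
f 10 9 2
f 14 13 17
f 14 17 15
f 15 17 18
f 15 18 16
f 17 13 19
f 17 19 18
f 18 19 20
f 18 20 16
f 19 13 21
f 19 21 20
f 20 21 22
f 20 22 16
f 21 13 23
f 21 23 22
f 22 23 24
f 22 24 16
f 23 13 25
f 23 25 24
f 24 25 26
f 24 26 16
f 25 13 27
f 25 27 26
f 26 27 28
f 26 28 16
f 27 13 29
f 27 29 28
f 28 29 30
f 28 30 16
f 29 13 31
f 29 31 30
f 30 31 32
f 30 32 16
f 31 13 33
f 31 33 32
f 32 33 34
f 32 34 16
f 33 13 35
f 33 35 34
f 34 35 36
f 34 36 16
f 35 13 37
f 35 37 36
f 36 37 38
f 36 38 16
f 37 13 39
f 37 39 38
f 38 39 40
f 38 40 16
f 39 13 14
f 39 14 40
f 40 14 15
f 40 15 16
f 42 44 41
f 45 42 41
f 41 44 43
f 43 45 41
f 42 48 44
f 46 42 45
f 46 48 42
f 44 48 43
f 47 45 43
f 43 48 47
f 47 46 45
f 48 46 47



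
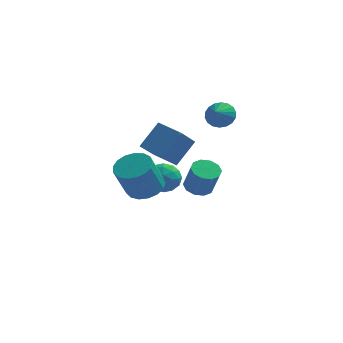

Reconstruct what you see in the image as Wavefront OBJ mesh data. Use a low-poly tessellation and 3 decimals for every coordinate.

v -3.986 3.942 -2.03
v -4.506 2.47 -0.67
v -3.132 4.89 -0.678
v -3.651 3.419 0.682
v -2.649 3.181 -2.342
v -3.168 1.71 -0.982
v -1.794 4.13 -0.99
v -2.314 2.658 0.37
v -1.038 -0.279 -1.89
v -0.487 0.314 -1.851
v -0.032 -0.208 -0.331
v -0.582 -0.801 -0.37
v -0.917 0.489 -1.662
v -0.462 -0.033 -0.143
v -1.393 0.37 -1.561
v -0.937 -0.151 -0.041
v -1.733 0.004 -1.585
v -1.277 -0.518 -0.065
v -1.807 -0.471 -1.725
v -1.352 -0.993 -0.206
v -1.588 -0.872 -1.929
v -1.133 -1.394 -0.409
v -1.158 -1.047 -2.117
v -0.703 -1.569 -0.598
v -0.683 -0.929 -2.219
v -0.227 -1.45 -0.699
v -0.343 -0.562 -2.195
v 0.113 -1.084 -0.675
v -0.268 -0.087 -2.054
v 0.187 -0.609 -0.535
v -0.431 3.965 1.209
v 0.239 3.557 0.855
v -0.609 3.115 1.851
v 0.398 3.745 1.148
v 0.394 3.976 1.453
v 0.226 4.205 1.71
v -0.072 4.386 1.868
v -0.441 4.484 1.895
v -0.808 4.48 1.786
v -1.1 4.373 1.563
v -1.26 4.185 1.27
v -1.255 3.954 0.965
v -1.087 3.725 0.708
v -0.789 3.544 0.551
v -0.42 3.446 0.524
v -0.053 3.451 0.633
v -2.914 3.231 -3.802
v -2.312 2.841 -3.077
v -4.228 2.539 -3.083
v -3.626 2.149 -2.358
v -3.785 3.156 -2.402
v -2.973 3.583 -2.847
v -3.567 1.797 -3.313
v -2.755 2.224 -3.758
v -2.716 1.955 -2.775
v -2.85 2.795 -2.212
v -3.69 2.585 -3.948
v -3.824 3.425 -3.385
v -2.498 3.097 -3.503
v -4.042 2.283 -2.657
v -4.136 2.875 -2.683
v -3.782 2.646 -2.257
v -2.886 3.533 -3.368
v -2.532 3.304 -2.942
v -3.398 3.489 -2.545
v -4.008 2.076 -3.218
v -3.654 1.847 -2.792
v -2.758 2.734 -3.903
v -2.404 2.505 -3.477
v -3.142 1.891 -3.615
v -2.381 2.347 -2.899
v -3.153 1.94 -2.476
v -3.119 1.733 -3.037
v -2.642 1.984 -3.299
v -2.46 2.841 -2.568
v -3.232 2.434 -2.145
v -3.326 3.026 -2.172
v -2.848 3.277 -2.433
v -2.697 2.32 -2.39
v -3.308 2.946 -4.015
v -4.08 2.539 -3.592
v -3.692 2.103 -3.727
v -3.214 2.354 -3.988
v -3.387 3.44 -3.684
v -4.159 3.033 -3.261
v -3.898 3.396 -2.861
v -3.421 3.647 -3.123
v -3.843 3.06 -3.77
v -3.491 -2.033 -1.151
v -2.691 -1.508 -0.717
v -3.21 -2.242 1.125
v -4.009 -2.767 0.691
v -3.074 -1.184 -0.696
v -3.593 -1.917 1.147
v -3.553 -1.053 -0.779
v -4.071 -1.787 1.064
v -4.017 -1.148 -0.947
v -4.535 -1.881 0.896
v -4.36 -1.445 -1.162
v -4.879 -2.179 0.681
v -4.505 -1.877 -1.374
v -5.023 -2.61 0.468
v -4.417 -2.345 -1.536
v -4.935 -3.078 0.307
v -4.117 -2.741 -1.609
v -4.635 -3.475 0.233
v -3.673 -2.975 -1.578
v -4.192 -3.709 0.265
v -3.188 -2.994 -1.448
v -3.706 -3.727 0.394
v -2.772 -2.792 -1.251
v -3.291 -3.526 0.591
v -2.521 -2.417 -1.031
v -3.039 -3.15 0.812
v -2.492 -1.953 -0.838
v -3.01 -2.687 1.004
f 2 4 1
f 5 2 1
f 1 4 3
f 3 5 1
f 2 8 4
f 6 2 5
f 6 8 2
f 4 8 3
f 7 5 3
f 3 8 7
f 7 6 5
f 8 6 7
f 10 9 13
f 10 13 11
f 11 13 14
f 11 14 12
f 13 9 15
f 13 15 14
f 14 15 16
f 14 16 12
f 15 9 17
f 15 17 16
f 16 17 18
f 16 18 12
f 17 9 19
f 17 19 18
f 18 19 20
f 18 20 12
f 19 9 21
f 19 21 20
f 20 21 22
f 20 22 12
f 21 9 23
f 21 23 22
f 22 23 24
f 22 24 12
f 23 9 25
f 23 25 24
f 24 25 26
f 24 26 12
f 25 9 27
f 25 27 26
f 26 27 28
f 26 28 12
f 27 9 29
f 27 29 28
f 28 29 30
f 28 30 12
f 29 9 10
f 29 10 30
f 30 10 11
f 30 11 12
f 32 31 34
f 32 34 33
f 34 31 35
f 34 35 33
f 35 31 36
f 35 36 33
f 36 31 37
f 36 37 33
f 37 31 38
f 37 38 33
f 38 31 39
f 38 39 33
f 39 31 40
f 39 40 33
f 40 31 41
f 40 41 33
f 41 31 42
f 41 42 33
f 42 31 43
f 42 43 33
f 43 31 44
f 43 44 33
f 44 31 45
f 44 45 33
f 45 31 46
f 45 46 33
f 46 31 32
f 46 32 33
f 47 84 63
f 84 58 87
f 63 87 52
f 84 87 63
f 47 63 59
f 63 52 64
f 59 64 48
f 63 64 59
f 47 59 68
f 59 48 69
f 68 69 54
f 59 69 68
f 47 68 80
f 68 54 83
f 80 83 57
f 68 83 80
f 47 80 84
f 80 57 88
f 84 88 58
f 80 88 84
f 48 64 75
f 64 52 78
f 75 78 56
f 64 78 75
f 52 87 65
f 87 58 86
f 65 86 51
f 87 86 65
f 58 88 85
f 88 57 81
f 85 81 49
f 88 81 85
f 57 83 82
f 83 54 70
f 82 70 53
f 83 70 82
f 54 69 74
f 69 48 71
f 74 71 55
f 69 71 74
f 50 76 62
f 76 56 77
f 62 77 51
f 76 77 62
f 50 62 60
f 62 51 61
f 60 61 49
f 62 61 60
f 50 60 67
f 60 49 66
f 67 66 53
f 60 66 67
f 50 67 72
f 67 53 73
f 72 73 55
f 67 73 72
f 50 72 76
f 72 55 79
f 76 79 56
f 72 79 76
f 51 77 65
f 77 56 78
f 65 78 52
f 77 78 65
f 49 61 85
f 61 51 86
f 85 86 58
f 61 86 85
f 53 66 82
f 66 49 81
f 82 81 57
f 66 81 82
f 55 73 74
f 73 53 70
f 74 70 54
f 73 70 74
f 56 79 75
f 79 55 71
f 75 71 48
f 79 71 75
f 90 89 93
f 90 93 91
f 91 93 94
f 91 94 92
f 93 89 95
f 93 95 94
f 94 95 96
f 94 96 92
f 95 89 97
f 95 97 96
f 96 97 98
f 96 98 92
f 97 89 99
f 97 99 98
f 98 99 100
f 98 100 92
f 99 89 101
f 99 101 100
f 100 101 102
f 100 102 92
f 101 89 103
f 101 103 102
f 102 103 104
f 102 104 92
f 103 89 105
f 103 105 104
f 104 105 106
f 104 106 92
f 105 89 107
f 105 107 106
f 106 107 108
f 106 108 92
f 107 89 109
f 107 109 108
f 108 109 110
f 108 110 92
f 109 89 111
f 109 111 110
f 110 111 112
f 110 112 92
f 111 89 113
f 111 113 112
f 112 113 114
f 112 114 92
f 113 89 115
f 113 115 114
f 114 115 116
f 114 116 92
f 115 89 90
f 115 90 116
f 116 90 91
f 116 91 92



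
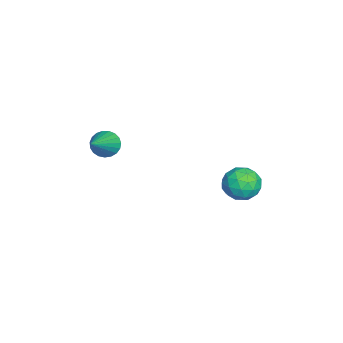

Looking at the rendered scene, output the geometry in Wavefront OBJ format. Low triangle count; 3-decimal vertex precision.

v 2.867 -3.607 2.193
v 3.239 -3.584 1.636
v 4.493 -3.953 3.267
v 3.242 -3.318 1.718
v 3.18 -3.102 1.882
v 3.063 -2.973 2.1
v 2.913 -2.953 2.334
v 2.754 -3.047 2.543
v 2.616 -3.237 2.692
v 2.52 -3.491 2.754
v 2.485 -3.766 2.719
v 2.515 -4.012 2.594
v 2.607 -4.189 2.398
v 2.743 -4.265 2.168
v 2.901 -4.227 1.941
v 3.053 -4.082 1.758
v 3.172 -3.854 1.65
v 0.082 2.39 -2.173
v 0.974 2.426 -1.933
v -0.114 1.214 -1.267
v 0.778 1.25 -1.027
v 0.199 1.919 -0.757
v 0.32 2.646 -1.316
v 0.54 0.994 -1.884
v 0.661 1.721 -2.443
v 1.258 1.564 -1.754
v 1.047 2.135 -1.057
v -0.187 1.505 -2.143
v -0.398 2.076 -1.446
v 0.545 2.511 -2.132
v 0.315 1.129 -1.068
v -0.026 1.522 -0.909
v 0.499 1.543 -0.767
v 0.16 2.64 -1.77
v 0.685 2.662 -1.629
v 0.229 2.364 -0.938
v 0.175 0.978 -1.571
v 0.7 1 -1.43
v 0.361 2.097 -2.433
v 0.886 2.118 -2.291
v 0.631 1.276 -2.262
v 1.236 2.026 -1.886
v 1.121 1.335 -1.353
v 0.981 1.184 -1.857
v 1.053 1.611 -2.186
v 1.112 2.362 -1.476
v 0.997 1.671 -0.944
v 0.657 2.064 -0.785
v 0.728 2.491 -1.114
v 1.279 1.855 -1.371
v -0.137 1.969 -2.256
v -0.252 1.278 -1.724
v 0.132 1.149 -2.086
v 0.203 1.576 -2.415
v -0.261 2.305 -1.847
v -0.376 1.614 -1.314
v -0.193 2.029 -1.014
v -0.121 2.456 -1.343
v -0.419 1.785 -1.829
f 2 1 4
f 2 4 3
f 4 1 5
f 4 5 3
f 5 1 6
f 5 6 3
f 6 1 7
f 6 7 3
f 7 1 8
f 7 8 3
f 8 1 9
f 8 9 3
f 9 1 10
f 9 10 3
f 10 1 11
f 10 11 3
f 11 1 12
f 11 12 3
f 12 1 13
f 12 13 3
f 13 1 14
f 13 14 3
f 14 1 15
f 14 15 3
f 15 1 16
f 15 16 3
f 16 1 17
f 16 17 3
f 17 1 2
f 17 2 3
f 18 55 34
f 55 29 58
f 34 58 23
f 55 58 34
f 18 34 30
f 34 23 35
f 30 35 19
f 34 35 30
f 18 30 39
f 30 19 40
f 39 40 25
f 30 40 39
f 18 39 51
f 39 25 54
f 51 54 28
f 39 54 51
f 18 51 55
f 51 28 59
f 55 59 29
f 51 59 55
f 19 35 46
f 35 23 49
f 46 49 27
f 35 49 46
f 23 58 36
f 58 29 57
f 36 57 22
f 58 57 36
f 29 59 56
f 59 28 52
f 56 52 20
f 59 52 56
f 28 54 53
f 54 25 41
f 53 41 24
f 54 41 53
f 25 40 45
f 40 19 42
f 45 42 26
f 40 42 45
f 21 47 33
f 47 27 48
f 33 48 22
f 47 48 33
f 21 33 31
f 33 22 32
f 31 32 20
f 33 32 31
f 21 31 38
f 31 20 37
f 38 37 24
f 31 37 38
f 21 38 43
f 38 24 44
f 43 44 26
f 38 44 43
f 21 43 47
f 43 26 50
f 47 50 27
f 43 50 47
f 22 48 36
f 48 27 49
f 36 49 23
f 48 49 36
f 20 32 56
f 32 22 57
f 56 57 29
f 32 57 56
f 24 37 53
f 37 20 52
f 53 52 28
f 37 52 53
f 26 44 45
f 44 24 41
f 45 41 25
f 44 41 45
f 27 50 46
f 50 26 42
f 46 42 19
f 50 42 46



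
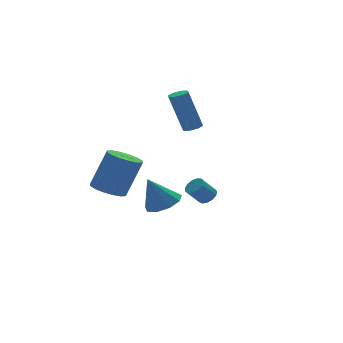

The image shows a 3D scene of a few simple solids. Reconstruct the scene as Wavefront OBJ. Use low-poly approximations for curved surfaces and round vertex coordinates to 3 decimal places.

v 1.688 2.219 1.364
v 2.013 2.612 1.353
v 1.496 3.095 3.426
v 1.172 2.701 3.436
v 1.653 2.712 1.24
v 1.136 3.195 3.313
v 1.314 2.523 1.199
v 0.797 3.006 3.272
v 1.194 2.156 1.255
v 0.677 2.639 3.328
v 1.364 1.825 1.374
v 0.847 2.308 3.447
v 1.724 1.725 1.487
v 1.207 2.208 3.56
v 2.063 1.914 1.528
v 1.546 2.397 3.601
v 2.183 2.281 1.472
v 1.666 2.764 3.545
v -1.723 -1.754 -1.086
v -0.957 -1.369 -0.811
v -2.377 -1.506 0.386
v -1.333 -0.944 -1.049
v -1.891 -0.898 -1.305
v -2.37 -1.252 -1.459
v -2.547 -1.842 -1.438
v -2.337 -2.39 -1.252
v -1.841 -2.641 -0.989
v -1.289 -2.477 -0.771
v -0.94 -1.975 -0.701
v 2.802 2.823 -3.635
v 3.135 3.175 -3.376
v 2.432 3.228 -2.545
v 2.098 2.877 -2.805
v 2.944 3.347 -3.548
v 2.241 3.401 -2.718
v 2.708 3.353 -3.749
v 2.004 3.407 -2.918
v 2.501 3.191 -3.913
v 1.798 3.244 -3.082
v 2.39 2.912 -3.99
v 1.687 2.965 -3.159
v 2.41 2.605 -3.953
v 1.706 2.658 -3.122
v 2.554 2.367 -3.816
v 1.85 2.42 -2.985
v 2.776 2.274 -3.622
v 2.073 2.327 -2.791
v 3.007 2.356 -3.431
v 2.304 2.409 -2.601
v 3.173 2.586 -3.306
v 2.469 2.639 -2.475
v 3.22 2.891 -3.285
v 2.517 2.945 -2.454
v -2.36 2.837 -2.142
v -1.576 3.122 -2.507
v -0.677 3.168 -0.544
v -1.46 2.883 -0.178
v -1.815 3.516 -2.407
v -0.915 3.561 -0.443
v -2.199 3.728 -2.236
v -1.3 3.773 -0.272
v -2.626 3.701 -2.039
v -1.727 3.747 -0.076
v -2.982 3.443 -1.871
v -2.083 3.488 0.093
v -3.171 3.023 -1.774
v -2.272 3.068 0.189
v -3.143 2.552 -1.776
v -2.244 2.598 0.187
v -2.905 2.159 -1.877
v -2.005 2.204 0.087
v -2.52 1.947 -2.048
v -1.621 1.992 -0.084
v -2.093 1.973 -2.244
v -1.194 2.019 -0.281
v -1.737 2.232 -2.413
v -0.838 2.277 -0.449
v -1.548 2.652 -2.509
v -0.649 2.697 -0.546
f 2 1 5
f 2 5 3
f 3 5 6
f 3 6 4
f 5 1 7
f 5 7 6
f 6 7 8
f 6 8 4
f 7 1 9
f 7 9 8
f 8 9 10
f 8 10 4
f 9 1 11
f 9 11 10
f 10 11 12
f 10 12 4
f 11 1 13
f 11 13 12
f 12 13 14
f 12 14 4
f 13 1 15
f 13 15 14
f 14 15 16
f 14 16 4
f 15 1 17
f 15 17 16
f 16 17 18
f 16 18 4
f 17 1 2
f 17 2 18
f 18 2 3
f 18 3 4
f 20 19 22
f 20 22 21
f 22 19 23
f 22 23 21
f 23 19 24
f 23 24 21
f 24 19 25
f 24 25 21
f 25 19 26
f 25 26 21
f 26 19 27
f 26 27 21
f 27 19 28
f 27 28 21
f 28 19 29
f 28 29 21
f 29 19 20
f 29 20 21
f 31 30 34
f 31 34 32
f 32 34 35
f 32 35 33
f 34 30 36
f 34 36 35
f 35 36 37
f 35 37 33
f 36 30 38
f 36 38 37
f 37 38 39
f 37 39 33
f 38 30 40
f 38 40 39
f 39 40 41
f 39 41 33
f 40 30 42
f 40 42 41
f 41 42 43
f 41 43 33
f 42 30 44
f 42 44 43
f 43 44 45
f 43 45 33
f 44 30 46
f 44 46 45
f 45 46 47
f 45 47 33
f 46 30 48
f 46 48 47
f 47 48 49
f 47 49 33
f 48 30 50
f 48 50 49
f 49 50 51
f 49 51 33
f 50 30 52
f 50 52 51
f 51 52 53
f 51 53 33
f 52 30 31
f 52 31 53
f 53 31 32
f 53 32 33
f 55 54 58
f 55 58 56
f 56 58 59
f 56 59 57
f 58 54 60
f 58 60 59
f 59 60 61
f 59 61 57
f 60 54 62
f 60 62 61
f 61 62 63
f 61 63 57
f 62 54 64
f 62 64 63
f 63 64 65
f 63 65 57
f 64 54 66
f 64 66 65
f 65 66 67
f 65 67 57
f 66 54 68
f 66 68 67
f 67 68 69
f 67 69 57
f 68 54 70
f 68 70 69
f 69 70 71
f 69 71 57
f 70 54 72
f 70 72 71
f 71 72 73
f 71 73 57
f 72 54 74
f 72 74 73
f 73 74 75
f 73 75 57
f 74 54 76
f 74 76 75
f 75 76 77
f 75 77 57
f 76 54 78
f 76 78 77
f 77 78 79
f 77 79 57
f 78 54 55
f 78 55 79
f 79 55 56
f 79 56 57



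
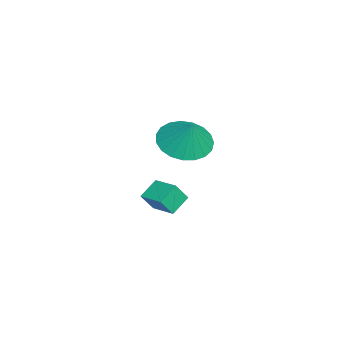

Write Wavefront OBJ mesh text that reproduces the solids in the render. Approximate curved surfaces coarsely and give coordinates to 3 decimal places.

v -1.203 -0.917 2.043
v -0.364 -0.927 1.619
v -0.717 -0.663 2.997
v -0.473 -0.554 1.575
v -0.707 -0.244 1.612
v -1.028 -0.05 1.724
v -1.379 -0.006 1.891
v -1.699 -0.12 2.084
v -1.934 -0.371 2.27
v -2.042 -0.717 2.417
v -2.005 -1.097 2.499
v -1.829 -1.446 2.502
v -1.545 -1.704 2.426
v -1.202 -1.825 2.284
v -0.859 -1.79 2.1
v -0.575 -1.603 1.906
v -0.4 -1.298 1.736
v -3.153 -2.51 -1.735
v -3.732 -2.05 -1.276
v -3.383 -2.109 -2.425
v -3.961 -1.65 -1.965
v -2.439 -1.79 -1.555
v -3.017 -1.331 -1.095
v -2.668 -1.39 -2.244
v -3.247 -0.93 -1.785
f 2 1 4
f 2 4 3
f 4 1 5
f 4 5 3
f 5 1 6
f 5 6 3
f 6 1 7
f 6 7 3
f 7 1 8
f 7 8 3
f 8 1 9
f 8 9 3
f 9 1 10
f 9 10 3
f 10 1 11
f 10 11 3
f 11 1 12
f 11 12 3
f 12 1 13
f 12 13 3
f 13 1 14
f 13 14 3
f 14 1 15
f 14 15 3
f 15 1 16
f 15 16 3
f 16 1 17
f 16 17 3
f 17 1 2
f 17 2 3
f 19 21 18
f 22 19 18
f 18 21 20
f 20 22 18
f 19 25 21
f 23 19 22
f 23 25 19
f 21 25 20
f 24 22 20
f 20 25 24
f 24 23 22
f 25 23 24



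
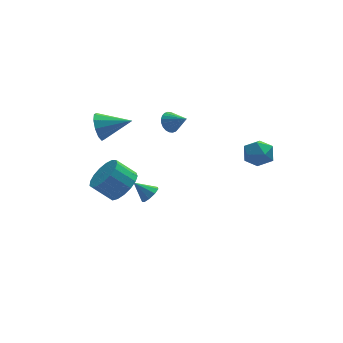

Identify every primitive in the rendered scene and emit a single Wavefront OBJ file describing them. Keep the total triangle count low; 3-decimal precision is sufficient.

v -1.557 2.672 -2.919
v -0.895 2.555 -2.192
v -1.801 2.87 -1.315
v -2.463 2.988 -2.041
v -0.852 3.011 -2.312
v -1.758 3.326 -1.435
v -0.97 3.39 -2.57
v -1.877 3.705 -1.693
v -1.223 3.604 -2.909
v -2.13 3.92 -2.032
v -1.553 3.605 -3.25
v -2.459 3.921 -2.373
v -1.883 3.393 -3.514
v -2.789 3.708 -2.637
v -2.139 3.015 -3.643
v -3.045 3.33 -2.766
v -2.261 2.559 -3.605
v -3.167 2.874 -2.728
v -2.222 2.128 -3.41
v -3.128 2.444 -2.533
v -2.031 1.823 -3.103
v -2.937 2.138 -2.226
v -1.731 1.712 -2.753
v -2.637 2.027 -1.876
v -1.391 1.821 -2.441
v -2.297 2.136 -1.564
v -1.089 2.125 -2.239
v -1.996 2.44 -1.362
v 3.325 -2.252 2.311
v 4.048 -2.576 2.413
v 2.792 -3.244 2.947
v 3.515 -3.568 3.049
v 3.321 -2.894 3.433
v 3.651 -2.282 3.04
v 3.189 -3.538 2.32
v 3.519 -2.926 1.927
v 3.965 -3.371 2.418
v 4.046 -2.973 3.107
v 2.794 -2.847 2.253
v 2.875 -2.449 2.942
v 1 3.716 0.546
v 1.475 3.822 0.162
v 1.64 3.044 1.154
v 1.505 3.999 0.325
v 1.459 4.132 0.522
v 1.342 4.202 0.722
v 1.173 4.198 0.895
v 0.978 4.121 1.015
v 0.786 3.982 1.064
v 0.627 3.802 1.034
v 0.524 3.61 0.929
v 0.494 3.433 0.767
v 0.54 3.3 0.57
v 0.657 3.23 0.37
v 0.826 3.234 0.197
v 1.021 3.311 0.077
v 1.213 3.45 0.028
v 1.372 3.63 0.058
v -1.098 -1.002 -0.786
v -0.818 -0.528 -0.784
v -1.782 -0.598 -0.114
v -1.079 -0.522 -1.054
v -1.349 -0.74 -1.199
v -1.502 -1.08 -1.15
v -1.465 -1.384 -0.931
v -1.257 -1.508 -0.644
v -0.974 -1.396 -0.423
v -0.749 -1.099 -0.372
v -0.687 -0.756 -0.514
v -2.71 2.493 1.728
v -2.398 2.764 1.02
v -1.23 2.047 2.212
v -2.39 3.147 1.352
v -2.505 3.281 1.827
v -2.699 3.113 2.264
v -2.896 2.709 2.497
v -3.023 2.222 2.436
v -3.03 1.838 2.105
v -2.915 1.705 1.63
v -2.722 1.872 1.192
v -2.524 2.277 0.959
f 2 1 5
f 2 5 3
f 3 5 6
f 3 6 4
f 5 1 7
f 5 7 6
f 6 7 8
f 6 8 4
f 7 1 9
f 7 9 8
f 8 9 10
f 8 10 4
f 9 1 11
f 9 11 10
f 10 11 12
f 10 12 4
f 11 1 13
f 11 13 12
f 12 13 14
f 12 14 4
f 13 1 15
f 13 15 14
f 14 15 16
f 14 16 4
f 15 1 17
f 15 17 16
f 16 17 18
f 16 18 4
f 17 1 19
f 17 19 18
f 18 19 20
f 18 20 4
f 19 1 21
f 19 21 20
f 20 21 22
f 20 22 4
f 21 1 23
f 21 23 22
f 22 23 24
f 22 24 4
f 23 1 25
f 23 25 24
f 24 25 26
f 24 26 4
f 25 1 27
f 25 27 26
f 26 27 28
f 26 28 4
f 27 1 2
f 27 2 28
f 28 2 3
f 28 3 4
f 29 40 34
f 29 34 30
f 29 30 36
f 29 36 39
f 29 39 40
f 30 34 38
f 34 40 33
f 40 39 31
f 39 36 35
f 36 30 37
f 32 38 33
f 32 33 31
f 32 31 35
f 32 35 37
f 32 37 38
f 33 38 34
f 31 33 40
f 35 31 39
f 37 35 36
f 38 37 30
f 42 41 44
f 42 44 43
f 44 41 45
f 44 45 43
f 45 41 46
f 45 46 43
f 46 41 47
f 46 47 43
f 47 41 48
f 47 48 43
f 48 41 49
f 48 49 43
f 49 41 50
f 49 50 43
f 50 41 51
f 50 51 43
f 51 41 52
f 51 52 43
f 52 41 53
f 52 53 43
f 53 41 54
f 53 54 43
f 54 41 55
f 54 55 43
f 55 41 56
f 55 56 43
f 56 41 57
f 56 57 43
f 57 41 58
f 57 58 43
f 58 41 42
f 58 42 43
f 60 59 62
f 60 62 61
f 62 59 63
f 62 63 61
f 63 59 64
f 63 64 61
f 64 59 65
f 64 65 61
f 65 59 66
f 65 66 61
f 66 59 67
f 66 67 61
f 67 59 68
f 67 68 61
f 68 59 69
f 68 69 61
f 69 59 60
f 69 60 61
f 71 70 73
f 71 73 72
f 73 70 74
f 73 74 72
f 74 70 75
f 74 75 72
f 75 70 76
f 75 76 72
f 76 70 77
f 76 77 72
f 77 70 78
f 77 78 72
f 78 70 79
f 78 79 72
f 79 70 80
f 79 80 72
f 80 70 81
f 80 81 72
f 81 70 71
f 81 71 72



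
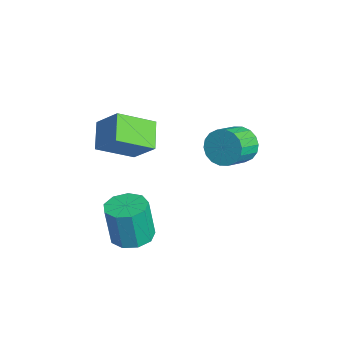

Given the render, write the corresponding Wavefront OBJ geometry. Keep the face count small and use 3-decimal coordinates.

v -2.531 -2.022 1.173
v -3.664 -1.646 1.886
v -2.577 -0.408 0.25
v -3.709 -0.032 0.963
v -1.651 -1.388 2.237
v -2.783 -1.012 2.95
v -1.696 0.226 1.314
v -2.829 0.602 2.027
v -1.647 3.733 0.791
v -1.055 3.777 0.128
v -0.36 2.831 0.686
v -0.953 2.787 1.349
v -0.912 4.037 0.391
v -0.218 3.09 0.949
v -0.915 4.236 0.733
v -0.221 3.29 1.291
v -1.063 4.336 1.087
v -0.369 3.39 1.645
v -1.327 4.317 1.382
v -0.632 3.37 1.94
v -1.654 4.182 1.56
v -0.96 3.235 2.118
v -1.98 3.958 1.585
v -1.285 3.011 2.144
v -2.24 3.689 1.454
v -1.545 2.743 2.012
v -2.382 3.43 1.191
v -1.688 2.483 1.749
v -2.379 3.23 0.849
v -1.685 2.284 1.407
v -2.231 3.13 0.495
v -1.537 2.184 1.053
v -1.968 3.15 0.2
v -1.273 2.203 0.758
v -1.64 3.285 0.022
v -0.946 2.338 0.58
v -1.315 3.509 -0.004
v -0.62 2.562 0.555
v 0 -1.23 -2.371
v 0.709 -0.67 -2.258
v 0.588 -0.891 -0.415
v -0.12 -1.45 -0.529
v 0.179 -0.345 -2.254
v 0.058 -0.566 -0.411
v -0.436 -0.434 -2.305
v -0.556 -0.654 -0.462
v -0.846 -0.895 -2.387
v -0.966 -1.115 -0.544
v -0.86 -1.512 -2.462
v -0.981 -1.733 -0.619
v -0.472 -1.998 -2.494
v -0.592 -2.219 -0.652
v 0.138 -2.124 -2.47
v 0.017 -2.345 -0.627
v 0.682 -1.831 -2.399
v 0.562 -2.052 -0.556
v 0.908 -1.257 -2.315
v 0.787 -1.478 -0.472
f 2 4 1
f 5 2 1
f 1 4 3
f 3 5 1
f 2 8 4
f 6 2 5
f 6 8 2
f 4 8 3
f 7 5 3
f 3 8 7
f 7 6 5
f 8 6 7
f 10 9 13
f 10 13 11
f 11 13 14
f 11 14 12
f 13 9 15
f 13 15 14
f 14 15 16
f 14 16 12
f 15 9 17
f 15 17 16
f 16 17 18
f 16 18 12
f 17 9 19
f 17 19 18
f 18 19 20
f 18 20 12
f 19 9 21
f 19 21 20
f 20 21 22
f 20 22 12
f 21 9 23
f 21 23 22
f 22 23 24
f 22 24 12
f 23 9 25
f 23 25 24
f 24 25 26
f 24 26 12
f 25 9 27
f 25 27 26
f 26 27 28
f 26 28 12
f 27 9 29
f 27 29 28
f 28 29 30
f 28 30 12
f 29 9 31
f 29 31 30
f 30 31 32
f 30 32 12
f 31 9 33
f 31 33 32
f 32 33 34
f 32 34 12
f 33 9 35
f 33 35 34
f 34 35 36
f 34 36 12
f 35 9 37
f 35 37 36
f 36 37 38
f 36 38 12
f 37 9 10
f 37 10 38
f 38 10 11
f 38 11 12
f 40 39 43
f 40 43 41
f 41 43 44
f 41 44 42
f 43 39 45
f 43 45 44
f 44 45 46
f 44 46 42
f 45 39 47
f 45 47 46
f 46 47 48
f 46 48 42
f 47 39 49
f 47 49 48
f 48 49 50
f 48 50 42
f 49 39 51
f 49 51 50
f 50 51 52
f 50 52 42
f 51 39 53
f 51 53 52
f 52 53 54
f 52 54 42
f 53 39 55
f 53 55 54
f 54 55 56
f 54 56 42
f 55 39 57
f 55 57 56
f 56 57 58
f 56 58 42
f 57 39 40
f 57 40 58
f 58 40 41
f 58 41 42



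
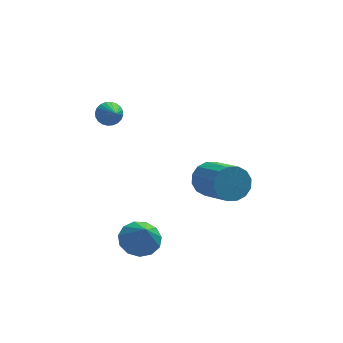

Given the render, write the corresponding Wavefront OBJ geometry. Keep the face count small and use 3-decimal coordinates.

v -1.017 0.284 2.569
v -0.585 0.556 2.775
v -0.783 -0.544 3.171
v -0.74 0.612 2.913
v -0.937 0.619 2.998
v -1.146 0.574 3.018
v -1.335 0.485 2.97
v -1.476 0.366 2.86
v -1.547 0.234 2.707
v -1.537 0.11 2.532
v -1.448 0.012 2.363
v -1.294 -0.044 2.225
v -1.097 -0.051 2.14
v -0.888 -0.006 2.12
v -0.699 0.082 2.168
v -0.558 0.202 2.278
v -0.487 0.334 2.431
v -0.496 0.458 2.606
v 2.963 1.33 -2.385
v 3.459 1.167 -3.031
v 4.153 -0.412 -2.1
v 3.657 -0.25 -1.455
v 3.691 1.421 -2.773
v 4.385 -0.158 -1.843
v 3.728 1.65 -2.412
v 4.422 0.071 -1.481
v 3.56 1.794 -2.043
v 4.254 0.215 -1.113
v 3.232 1.813 -1.766
v 3.926 0.234 -0.836
v 2.832 1.702 -1.655
v 3.526 0.123 -0.725
v 2.467 1.492 -1.74
v 3.161 -0.087 -0.809
v 2.235 1.238 -1.997
v 2.929 -0.341 -1.067
v 2.198 1.009 -2.359
v 2.892 -0.57 -1.428
v 2.366 0.865 -2.727
v 3.06 -0.714 -1.797
v 2.694 0.846 -3.004
v 3.388 -0.733 -2.074
v 3.094 0.957 -3.115
v 3.788 -0.622 -2.185
v -0.079 -2.303 -2.763
v 0.651 -2.597 -3.055
v 0.099 -3.017 -1.597
v 0.752 -2.196 -2.825
v 0.588 -1.829 -2.575
v 0.213 -1.612 -2.385
v -0.255 -1.614 -2.315
v -0.667 -1.835 -2.387
v -0.893 -2.205 -2.579
v -0.86 -2.605 -2.83
v -0.579 -2.909 -3.059
v -0.14 -3.021 -3.194
v 0.319 -2.904 -3.193
f 2 1 4
f 2 4 3
f 4 1 5
f 4 5 3
f 5 1 6
f 5 6 3
f 6 1 7
f 6 7 3
f 7 1 8
f 7 8 3
f 8 1 9
f 8 9 3
f 9 1 10
f 9 10 3
f 10 1 11
f 10 11 3
f 11 1 12
f 11 12 3
f 12 1 13
f 12 13 3
f 13 1 14
f 13 14 3
f 14 1 15
f 14 15 3
f 15 1 16
f 15 16 3
f 16 1 17
f 16 17 3
f 17 1 18
f 17 18 3
f 18 1 2
f 18 2 3
f 20 19 23
f 20 23 21
f 21 23 24
f 21 24 22
f 23 19 25
f 23 25 24
f 24 25 26
f 24 26 22
f 25 19 27
f 25 27 26
f 26 27 28
f 26 28 22
f 27 19 29
f 27 29 28
f 28 29 30
f 28 30 22
f 29 19 31
f 29 31 30
f 30 31 32
f 30 32 22
f 31 19 33
f 31 33 32
f 32 33 34
f 32 34 22
f 33 19 35
f 33 35 34
f 34 35 36
f 34 36 22
f 35 19 37
f 35 37 36
f 36 37 38
f 36 38 22
f 37 19 39
f 37 39 38
f 38 39 40
f 38 40 22
f 39 19 41
f 39 41 40
f 40 41 42
f 40 42 22
f 41 19 43
f 41 43 42
f 42 43 44
f 42 44 22
f 43 19 20
f 43 20 44
f 44 20 21
f 44 21 22
f 46 45 48
f 46 48 47
f 48 45 49
f 48 49 47
f 49 45 50
f 49 50 47
f 50 45 51
f 50 51 47
f 51 45 52
f 51 52 47
f 52 45 53
f 52 53 47
f 53 45 54
f 53 54 47
f 54 45 55
f 54 55 47
f 55 45 56
f 55 56 47
f 56 45 57
f 56 57 47
f 57 45 46
f 57 46 47



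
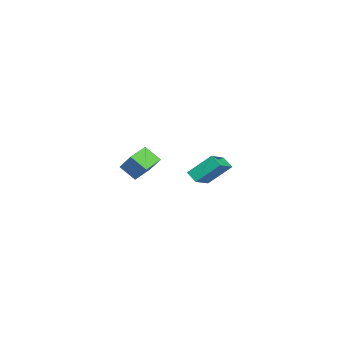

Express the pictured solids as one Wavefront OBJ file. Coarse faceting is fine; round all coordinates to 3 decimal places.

v -3.074 -0.403 0.654
v -3.271 0.994 2.015
v -4.655 0.012 -0
v -4.851 1.409 1.36
v -2.689 0.191 0.1
v -2.885 1.588 1.46
v -4.269 0.606 -0.555
v -4.466 2.003 0.806
v 2.273 -2.267 3.572
v 3.477 -1.363 4.811
v 2.441 -1.365 2.752
v 3.644 -0.461 3.992
v 3.196 -2.859 3.108
v 4.399 -1.955 4.348
v 3.363 -1.957 2.289
v 4.567 -1.053 3.528
f 2 4 1
f 5 2 1
f 1 4 3
f 3 5 1
f 2 8 4
f 6 2 5
f 6 8 2
f 4 8 3
f 7 5 3
f 3 8 7
f 7 6 5
f 8 6 7
f 10 12 9
f 13 10 9
f 9 12 11
f 11 13 9
f 10 16 12
f 14 10 13
f 14 16 10
f 12 16 11
f 15 13 11
f 11 16 15
f 15 14 13
f 16 14 15



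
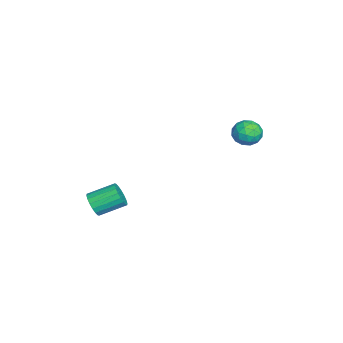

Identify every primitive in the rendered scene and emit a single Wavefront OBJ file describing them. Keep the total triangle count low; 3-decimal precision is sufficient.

v 0.624 -2.401 -3.638
v 0.887 -2.583 -3.118
v 0.618 -1.44 -2.583
v 0.356 -1.259 -3.102
v 1.093 -2.471 -3.254
v 0.825 -1.328 -2.719
v 1.207 -2.345 -3.466
v 0.938 -1.202 -2.931
v 1.205 -2.23 -3.712
v 0.936 -1.087 -3.177
v 1.088 -2.149 -3.943
v 0.819 -1.006 -3.408
v 0.88 -2.118 -4.114
v 0.611 -0.976 -3.579
v 0.62 -2.143 -4.19
v 0.351 -1.001 -3.655
v 0.362 -2.22 -4.157
v 0.093 -1.077 -3.622
v 0.155 -2.332 -4.021
v -0.113 -1.189 -3.486
v 0.042 -2.458 -3.809
v -0.227 -1.315 -3.274
v 0.044 -2.573 -3.563
v -0.225 -1.43 -3.028
v 0.161 -2.654 -3.332
v -0.108 -1.511 -2.797
v 0.369 -2.684 -3.161
v 0.1 -1.542 -2.626
v 0.629 -2.659 -3.085
v 0.36 -1.517 -2.55
v -3.861 4.395 -1.561
v -3.209 4.079 -1.599
v -4.371 3.381 -1.861
v -3.719 3.065 -1.899
v -3.986 3.268 -1.256
v -3.671 3.895 -1.071
v -3.909 3.565 -2.389
v -3.594 4.192 -2.204
v -3.239 3.566 -2.111
v -3.287 3.382 -1.411
v -4.293 4.078 -2.049
v -4.341 3.894 -1.349
v -3.49 4.326 -1.554
v -4.09 3.134 -1.906
v -4.247 3.254 -1.528
v -3.864 3.068 -1.551
v -3.762 4.218 -1.243
v -3.379 4.032 -1.266
v -3.835 3.556 -1.064
v -4.201 3.428 -2.194
v -3.818 3.242 -2.217
v -3.716 4.392 -1.909
v -3.333 4.206 -1.932
v -3.745 3.904 -2.396
v -3.125 3.838 -1.877
v -3.424 3.242 -2.054
v -3.536 3.536 -2.342
v -3.351 3.905 -2.233
v -3.153 3.731 -1.466
v -3.452 3.135 -1.642
v -3.609 3.254 -1.264
v -3.424 3.623 -1.155
v -3.17 3.429 -1.767
v -4.128 4.325 -1.818
v -4.427 3.729 -1.994
v -4.156 3.837 -2.305
v -3.971 4.206 -2.196
v -4.156 4.218 -1.406
v -4.455 3.622 -1.583
v -4.229 3.555 -1.227
v -4.044 3.924 -1.118
v -4.41 4.031 -1.693
f 2 1 5
f 2 5 3
f 3 5 6
f 3 6 4
f 5 1 7
f 5 7 6
f 6 7 8
f 6 8 4
f 7 1 9
f 7 9 8
f 8 9 10
f 8 10 4
f 9 1 11
f 9 11 10
f 10 11 12
f 10 12 4
f 11 1 13
f 11 13 12
f 12 13 14
f 12 14 4
f 13 1 15
f 13 15 14
f 14 15 16
f 14 16 4
f 15 1 17
f 15 17 16
f 16 17 18
f 16 18 4
f 17 1 19
f 17 19 18
f 18 19 20
f 18 20 4
f 19 1 21
f 19 21 20
f 20 21 22
f 20 22 4
f 21 1 23
f 21 23 22
f 22 23 24
f 22 24 4
f 23 1 25
f 23 25 24
f 24 25 26
f 24 26 4
f 25 1 27
f 25 27 26
f 26 27 28
f 26 28 4
f 27 1 29
f 27 29 28
f 28 29 30
f 28 30 4
f 29 1 2
f 29 2 30
f 30 2 3
f 30 3 4
f 31 68 47
f 68 42 71
f 47 71 36
f 68 71 47
f 31 47 43
f 47 36 48
f 43 48 32
f 47 48 43
f 31 43 52
f 43 32 53
f 52 53 38
f 43 53 52
f 31 52 64
f 52 38 67
f 64 67 41
f 52 67 64
f 31 64 68
f 64 41 72
f 68 72 42
f 64 72 68
f 32 48 59
f 48 36 62
f 59 62 40
f 48 62 59
f 36 71 49
f 71 42 70
f 49 70 35
f 71 70 49
f 42 72 69
f 72 41 65
f 69 65 33
f 72 65 69
f 41 67 66
f 67 38 54
f 66 54 37
f 67 54 66
f 38 53 58
f 53 32 55
f 58 55 39
f 53 55 58
f 34 60 46
f 60 40 61
f 46 61 35
f 60 61 46
f 34 46 44
f 46 35 45
f 44 45 33
f 46 45 44
f 34 44 51
f 44 33 50
f 51 50 37
f 44 50 51
f 34 51 56
f 51 37 57
f 56 57 39
f 51 57 56
f 34 56 60
f 56 39 63
f 60 63 40
f 56 63 60
f 35 61 49
f 61 40 62
f 49 62 36
f 61 62 49
f 33 45 69
f 45 35 70
f 69 70 42
f 45 70 69
f 37 50 66
f 50 33 65
f 66 65 41
f 50 65 66
f 39 57 58
f 57 37 54
f 58 54 38
f 57 54 58
f 40 63 59
f 63 39 55
f 59 55 32
f 63 55 59



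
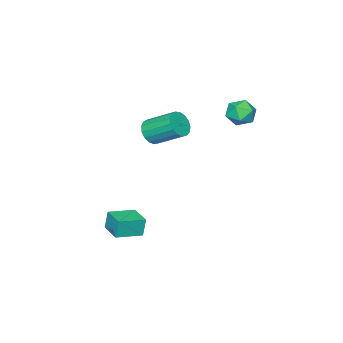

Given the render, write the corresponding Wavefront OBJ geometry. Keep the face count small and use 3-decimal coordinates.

v -3.531 3.618 4.263
v -2.959 2.876 4.542
v -4.121 2.724 3.098
v -3.549 1.982 3.377
v -4.292 2.267 3.945
v -3.927 2.82 4.665
v -3.153 2.78 2.975
v -2.788 3.333 3.695
v -2.725 2.358 3.746
v -3.429 2.041 4.346
v -3.651 3.559 3.294
v -4.355 3.242 3.894
v 1.239 -1.082 -4.614
v 1.04 -1.018 -3.422
v 1.842 0.258 -4.585
v 1.643 0.322 -3.393
v 2.737 -1.762 -4.327
v 2.538 -1.698 -3.135
v 3.34 -0.422 -4.298
v 3.141 -0.358 -3.106
v -1.277 -1.752 1.618
v -0.892 -1.252 0.976
v -1.317 0.471 2.06
v -1.703 -0.028 2.702
v -1.304 -1.277 0.853
v -1.729 0.446 1.938
v -1.71 -1.41 0.906
v -2.135 0.313 1.991
v -2.017 -1.622 1.122
v -2.443 0.101 2.206
v -2.155 -1.863 1.451
v -2.58 -0.14 2.536
v -2.091 -2.079 1.819
v -2.517 -0.356 2.903
v -1.841 -2.22 2.14
v -2.267 -0.496 3.225
v -1.462 -2.253 2.342
v -1.888 -0.53 3.426
v -1.041 -2.172 2.378
v -1.466 -0.448 3.462
v -0.673 -1.994 2.24
v -1.099 -0.271 3.324
v -0.444 -1.761 1.959
v -0.87 -0.038 3.044
v -0.406 -1.525 1.6
v -0.832 0.198 2.685
v -0.568 -1.342 1.245
v -0.993 0.381 2.33
f 1 12 6
f 1 6 2
f 1 2 8
f 1 8 11
f 1 11 12
f 2 6 10
f 6 12 5
f 12 11 3
f 11 8 7
f 8 2 9
f 4 10 5
f 4 5 3
f 4 3 7
f 4 7 9
f 4 9 10
f 5 10 6
f 3 5 12
f 7 3 11
f 9 7 8
f 10 9 2
f 14 16 13
f 17 14 13
f 13 16 15
f 15 17 13
f 14 20 16
f 18 14 17
f 18 20 14
f 16 20 15
f 19 17 15
f 15 20 19
f 19 18 17
f 20 18 19
f 22 21 25
f 22 25 23
f 23 25 26
f 23 26 24
f 25 21 27
f 25 27 26
f 26 27 28
f 26 28 24
f 27 21 29
f 27 29 28
f 28 29 30
f 28 30 24
f 29 21 31
f 29 31 30
f 30 31 32
f 30 32 24
f 31 21 33
f 31 33 32
f 32 33 34
f 32 34 24
f 33 21 35
f 33 35 34
f 34 35 36
f 34 36 24
f 35 21 37
f 35 37 36
f 36 37 38
f 36 38 24
f 37 21 39
f 37 39 38
f 38 39 40
f 38 40 24
f 39 21 41
f 39 41 40
f 40 41 42
f 40 42 24
f 41 21 43
f 41 43 42
f 42 43 44
f 42 44 24
f 43 21 45
f 43 45 44
f 44 45 46
f 44 46 24
f 45 21 47
f 45 47 46
f 46 47 48
f 46 48 24
f 47 21 22
f 47 22 48
f 48 22 23
f 48 23 24

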